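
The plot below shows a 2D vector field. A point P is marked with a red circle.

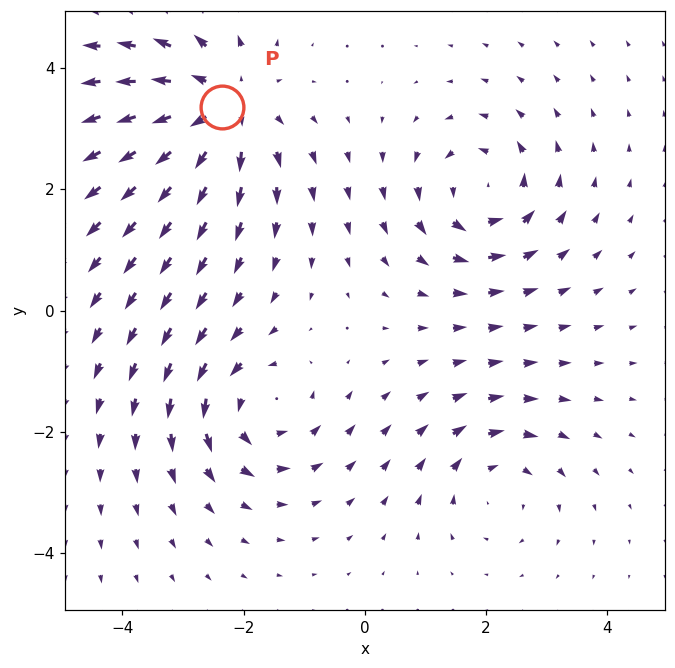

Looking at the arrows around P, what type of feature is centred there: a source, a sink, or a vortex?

source

At P (-2.3, 3.4) the arrows spread outward. Divergence about +4, curl ≈0 — positive divergence with near-zero curl is a source.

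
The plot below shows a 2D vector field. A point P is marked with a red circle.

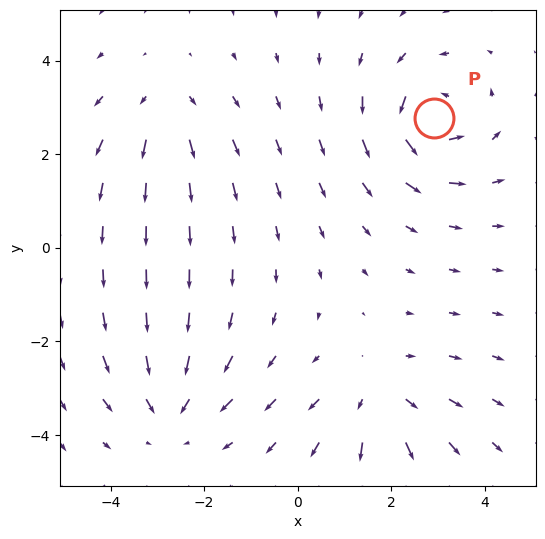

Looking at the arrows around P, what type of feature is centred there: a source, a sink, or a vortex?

At P (2.9, 2.8) the arrows circulate counterclockwise. Divergence ≈0, curl about +6 — near-zero divergence with nonzero curl is a vortex.

vortex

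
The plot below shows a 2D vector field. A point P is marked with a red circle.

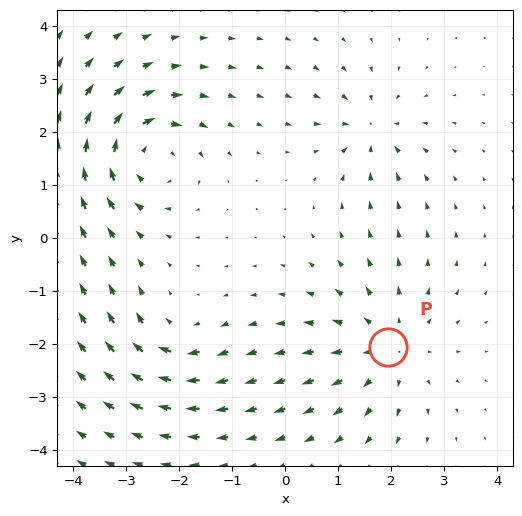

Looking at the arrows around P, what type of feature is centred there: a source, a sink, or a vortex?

At P (1.9, -2.1) the arrows spread outward. Divergence about +4, curl ≈0 — positive divergence with near-zero curl is a source.

source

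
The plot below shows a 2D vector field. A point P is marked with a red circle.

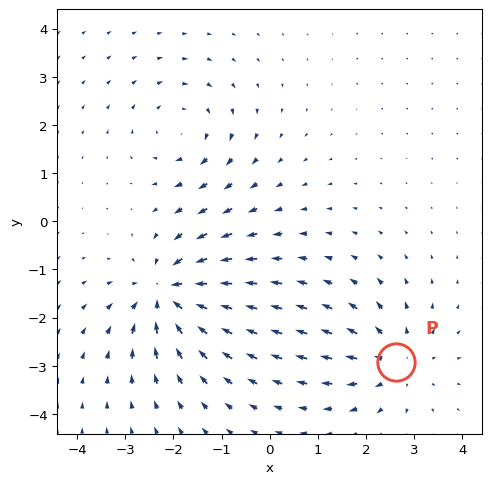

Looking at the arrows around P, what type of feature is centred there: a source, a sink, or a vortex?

At P (2.6, -2.9) the arrows spread outward. Divergence about +4, curl ≈0 — positive divergence with near-zero curl is a source.

source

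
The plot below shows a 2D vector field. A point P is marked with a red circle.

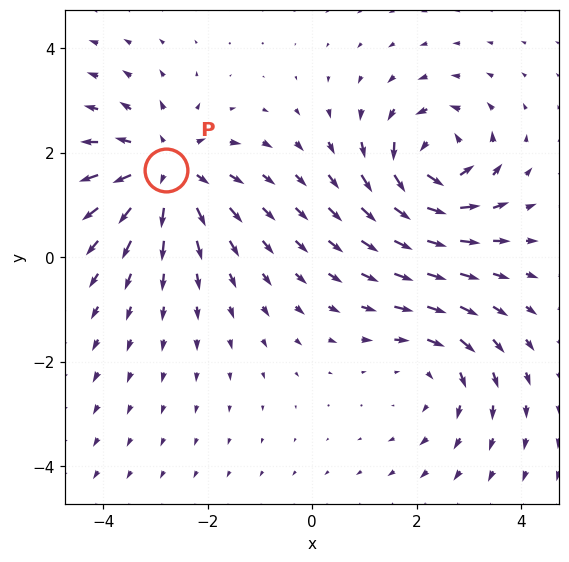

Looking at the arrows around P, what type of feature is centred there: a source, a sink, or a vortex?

source

At P (-2.8, 1.7) the arrows spread outward. Divergence about +3, curl ≈0 — positive divergence with near-zero curl is a source.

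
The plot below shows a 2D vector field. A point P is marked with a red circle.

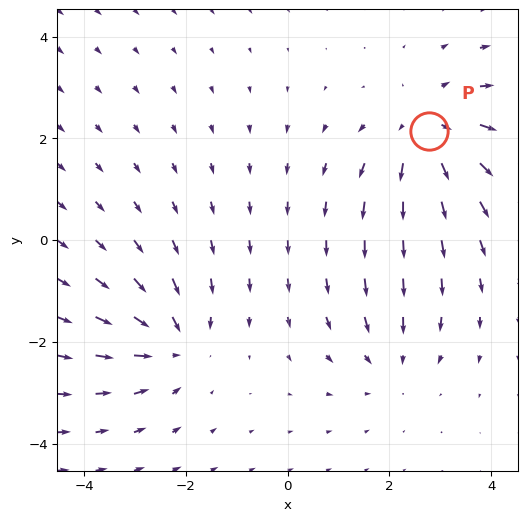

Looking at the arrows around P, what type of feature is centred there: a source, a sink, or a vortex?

source

At P (2.8, 2.1) the arrows spread outward. Divergence about +4, curl ≈0 — positive divergence with near-zero curl is a source.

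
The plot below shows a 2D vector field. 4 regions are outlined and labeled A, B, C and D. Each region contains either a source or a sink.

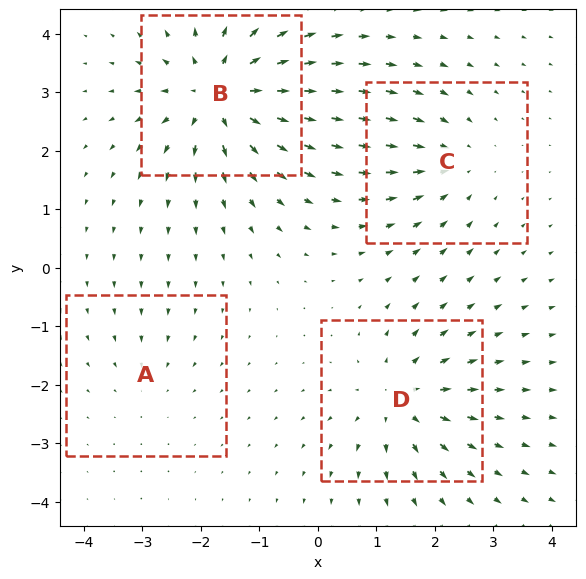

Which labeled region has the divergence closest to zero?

A

Divergence at each region's feature centre — A: about -2, B: about +7, C: about -4, D: about +5. Region A is closest to zero.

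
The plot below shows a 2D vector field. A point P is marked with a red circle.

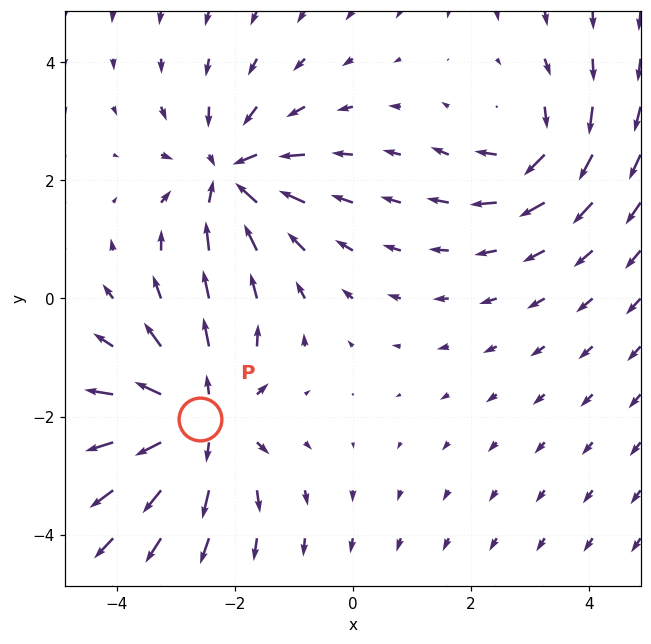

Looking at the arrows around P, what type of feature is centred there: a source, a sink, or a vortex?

source

At P (-2.6, -2.0) the arrows spread outward. Divergence about +5, curl ≈0 — positive divergence with near-zero curl is a source.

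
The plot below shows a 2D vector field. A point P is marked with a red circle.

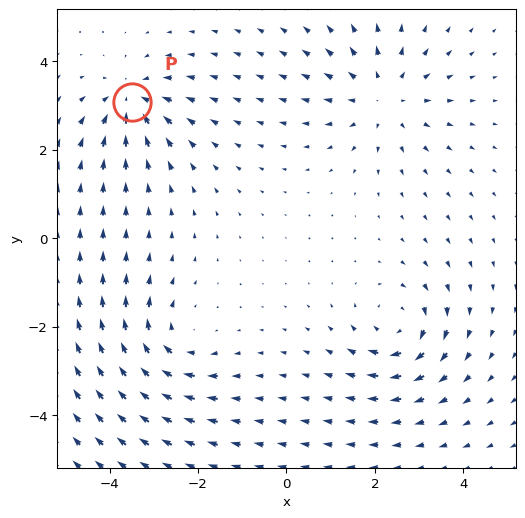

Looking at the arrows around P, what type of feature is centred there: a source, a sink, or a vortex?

At P (-3.5, 3.1) the arrows converge inward. Divergence about -5, curl ≈0 — negative divergence with near-zero curl is a sink.

sink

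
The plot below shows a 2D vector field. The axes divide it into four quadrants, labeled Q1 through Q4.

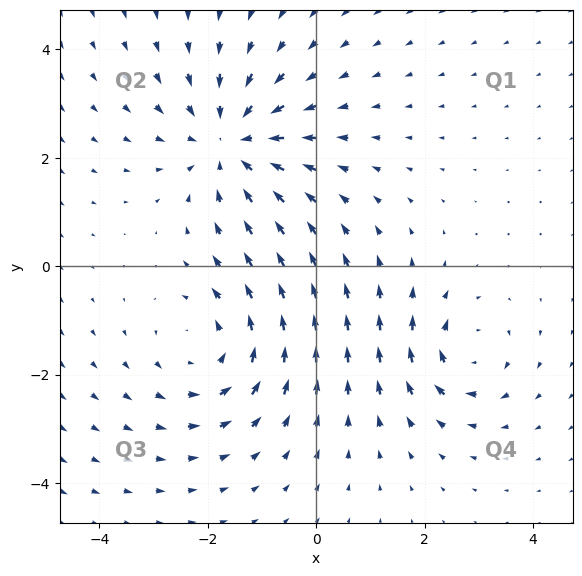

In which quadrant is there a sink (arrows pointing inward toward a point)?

The sink sits at approximately (-1.6, 2.3), which lies in quadrant Q2. The divergence there is about -4, negative as expected for a sink.

Q2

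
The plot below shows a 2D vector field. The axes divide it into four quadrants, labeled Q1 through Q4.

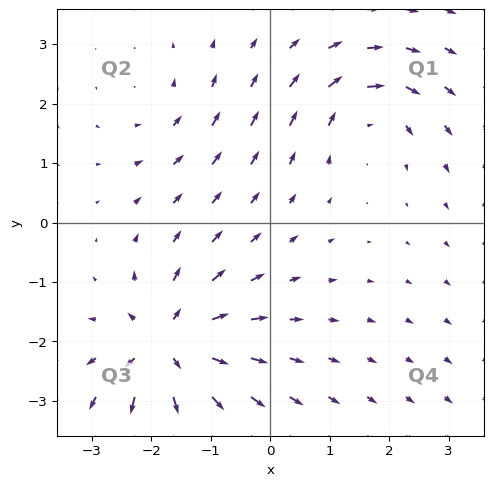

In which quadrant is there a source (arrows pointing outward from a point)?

The source sits at approximately (-1.7, -2.1), which lies in quadrant Q3. The divergence there is about +7, positive as expected for a source.

Q3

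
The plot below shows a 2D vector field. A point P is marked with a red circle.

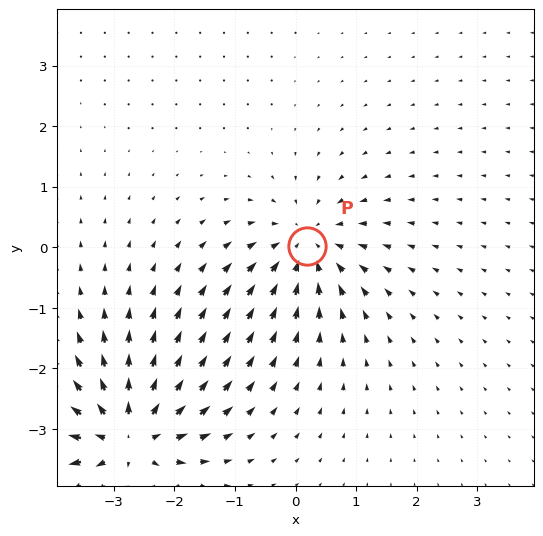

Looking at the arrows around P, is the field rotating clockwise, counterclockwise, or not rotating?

Near P at (0.2, 0.0) the arrows show no circulation. The curl there is ≈0.

not rotating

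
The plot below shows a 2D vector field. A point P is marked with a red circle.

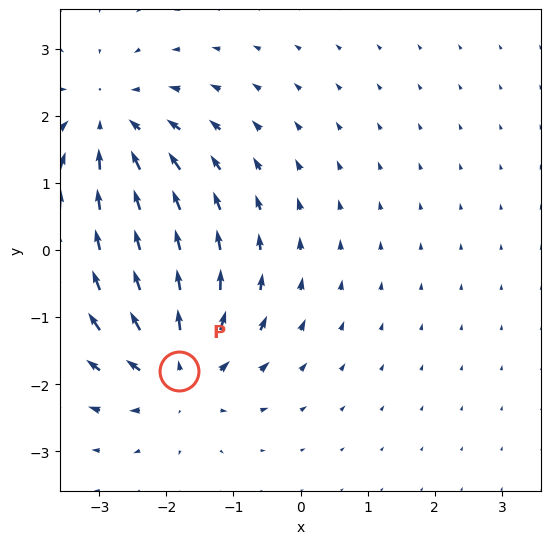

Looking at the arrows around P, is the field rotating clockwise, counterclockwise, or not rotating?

not rotating

Near P at (-1.8, -1.8) the arrows show no circulation. The curl there is ≈0.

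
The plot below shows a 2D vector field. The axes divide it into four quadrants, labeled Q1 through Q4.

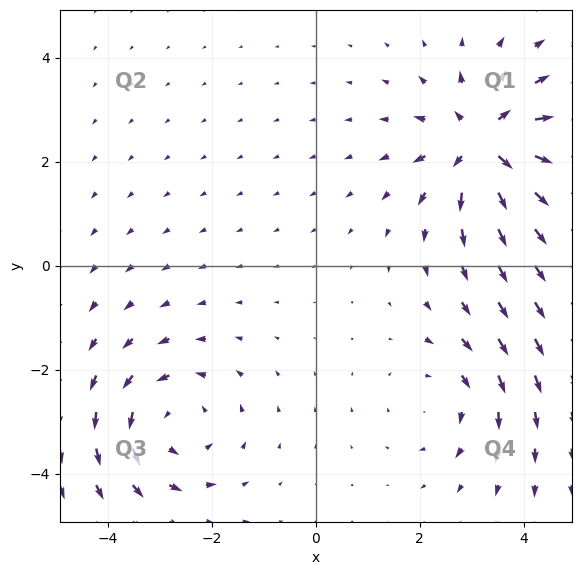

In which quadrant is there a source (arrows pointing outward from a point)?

Q1

The source sits at approximately (3.3, 2.3), which lies in quadrant Q1. The divergence there is about +6, positive as expected for a source.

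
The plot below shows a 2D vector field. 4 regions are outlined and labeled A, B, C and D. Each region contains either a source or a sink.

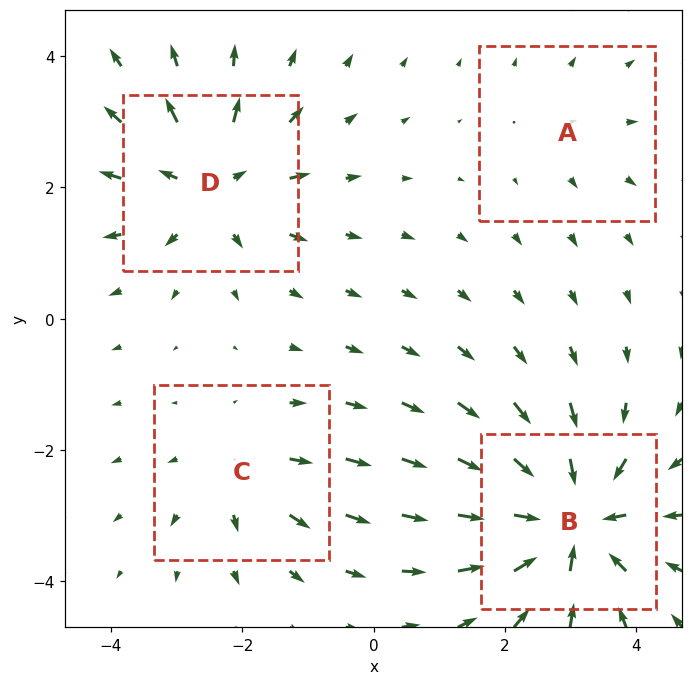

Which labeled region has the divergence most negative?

Divergence at each region's feature centre — A: about +2, B: about -8, C: about +4, D: about +5. Region B is most negative.

B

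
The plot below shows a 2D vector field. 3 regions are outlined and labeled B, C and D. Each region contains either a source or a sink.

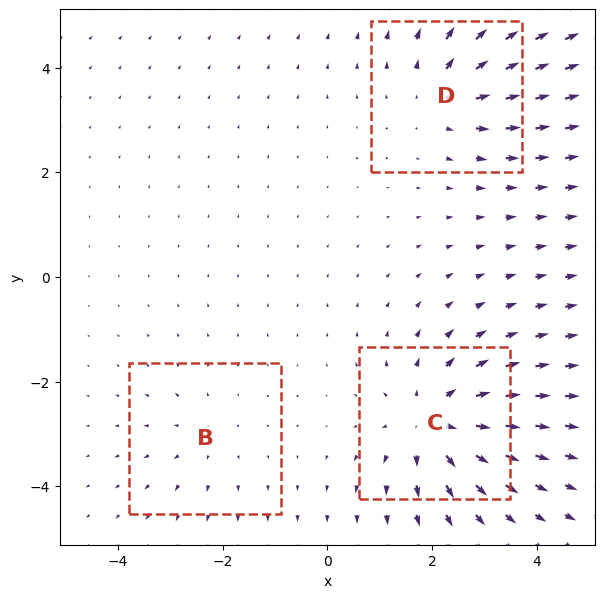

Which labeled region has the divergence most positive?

C

Divergence at each region's feature centre — B: about +2, C: about +4, D: about +3. Region C is most positive.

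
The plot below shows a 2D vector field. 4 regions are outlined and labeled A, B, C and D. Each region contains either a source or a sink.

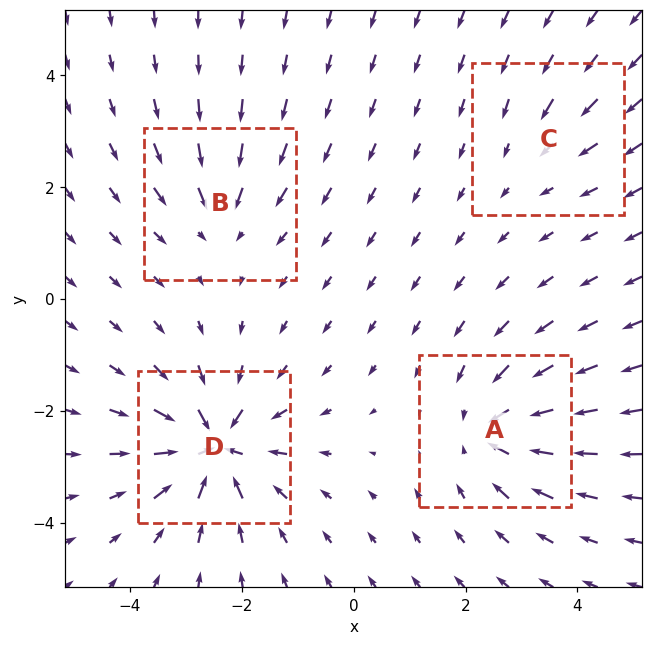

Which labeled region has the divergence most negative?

Divergence at each region's feature centre — A: about -6, B: about -4, C: about -2, D: about -9. Region D is most negative.

D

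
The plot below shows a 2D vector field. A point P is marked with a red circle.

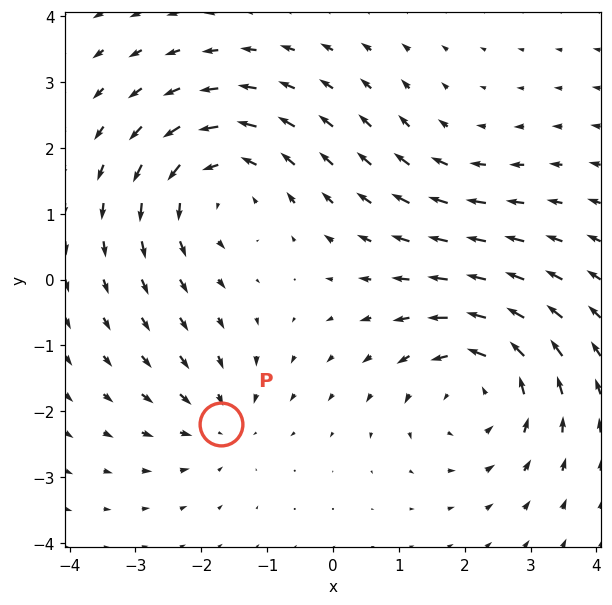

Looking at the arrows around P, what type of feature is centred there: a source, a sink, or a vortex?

At P (-1.7, -2.2) the arrows converge inward. Divergence about -3, curl ≈0 — negative divergence with near-zero curl is a sink.

sink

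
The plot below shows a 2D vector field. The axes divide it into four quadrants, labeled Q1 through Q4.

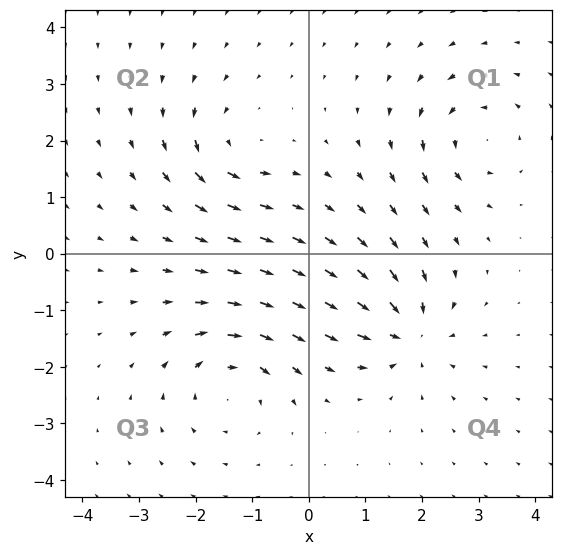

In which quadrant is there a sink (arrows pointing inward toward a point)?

The sink sits at approximately (1.8, -1.4), which lies in quadrant Q4. The divergence there is about -7, negative as expected for a sink.

Q4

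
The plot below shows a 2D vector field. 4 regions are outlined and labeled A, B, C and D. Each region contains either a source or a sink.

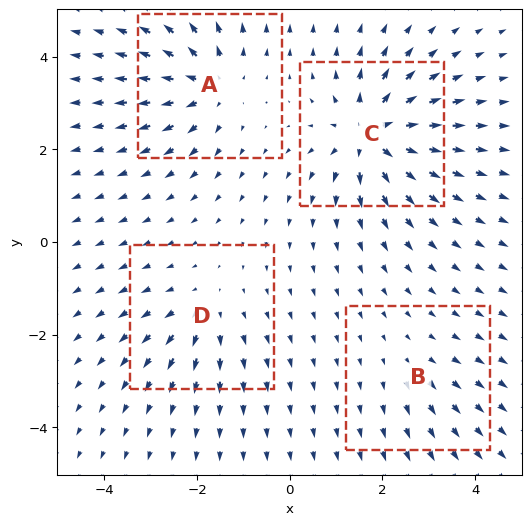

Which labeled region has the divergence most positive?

Divergence at each region's feature centre — A: about +6, B: about +2, C: about +8, D: about +4. Region C is most positive.

C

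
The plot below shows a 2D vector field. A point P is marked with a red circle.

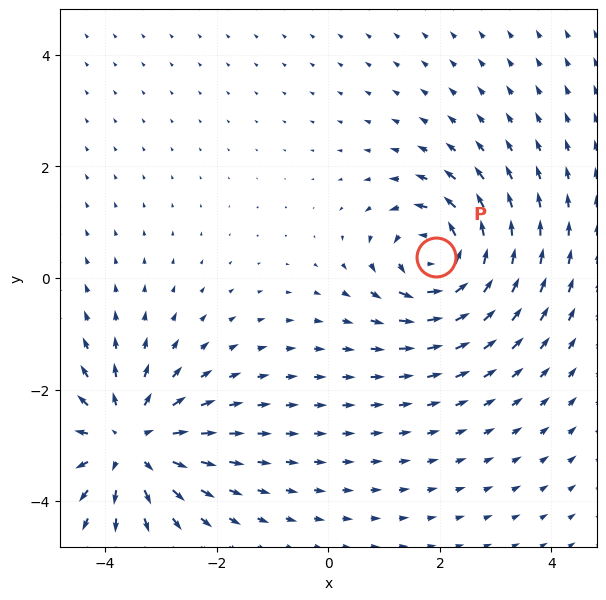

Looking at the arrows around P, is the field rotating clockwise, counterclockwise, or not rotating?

Near P at (1.9, 0.4) the arrows circulate counterclockwise. The curl (z-component) there is about +5; positive curl means counterclockwise rotation.

counterclockwise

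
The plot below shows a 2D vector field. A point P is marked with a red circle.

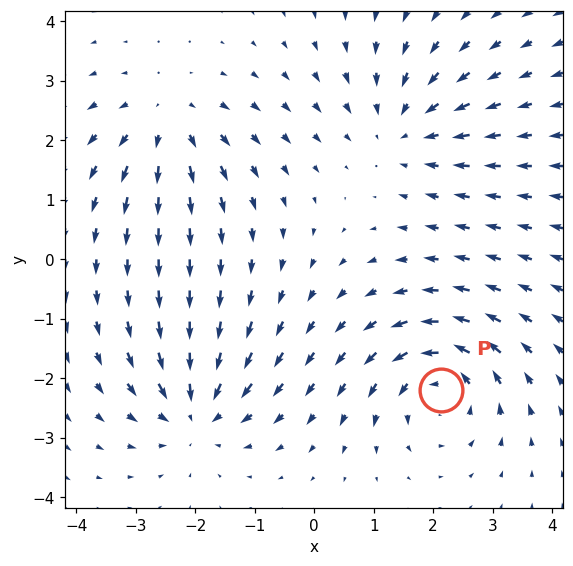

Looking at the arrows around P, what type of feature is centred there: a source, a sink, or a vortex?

At P (2.1, -2.2) the arrows circulate counterclockwise. Divergence ≈0, curl about +5 — near-zero divergence with nonzero curl is a vortex.

vortex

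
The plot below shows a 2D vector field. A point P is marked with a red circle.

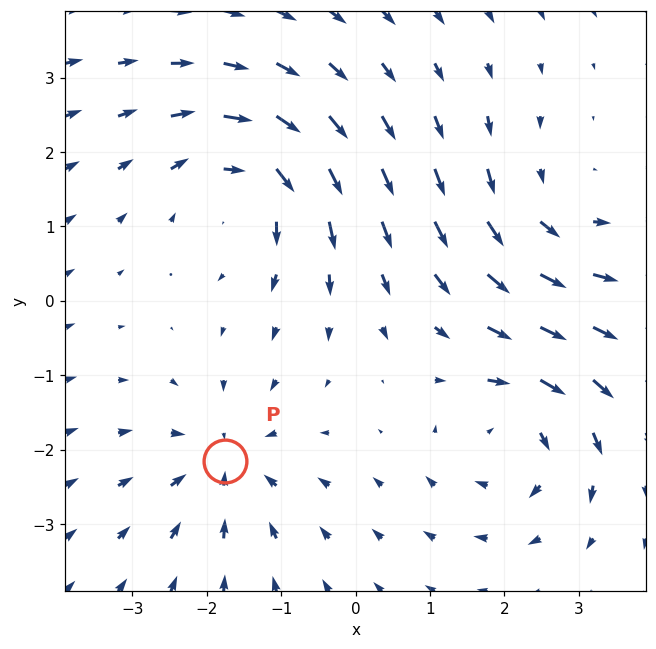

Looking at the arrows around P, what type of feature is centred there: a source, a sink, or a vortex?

At P (-1.8, -2.2) the arrows converge inward. Divergence about -3, curl ≈0 — negative divergence with near-zero curl is a sink.

sink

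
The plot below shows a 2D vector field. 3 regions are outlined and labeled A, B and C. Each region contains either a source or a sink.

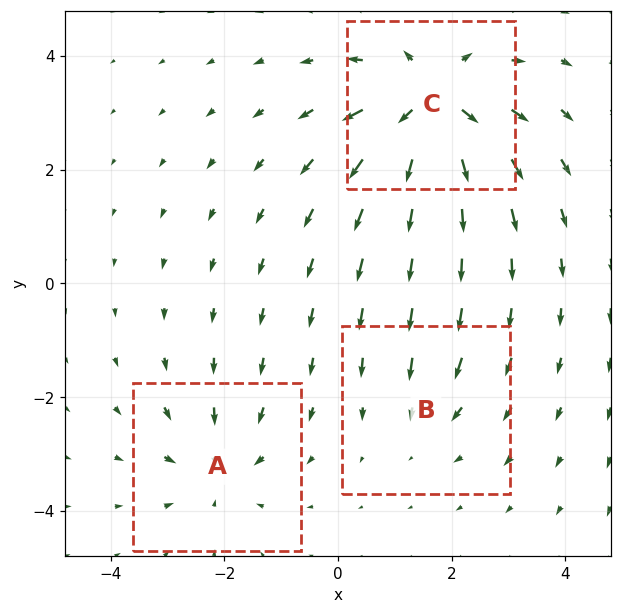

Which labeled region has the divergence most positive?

C

Divergence at each region's feature centre — A: about -3, B: about -2, C: about +6. Region C is most positive.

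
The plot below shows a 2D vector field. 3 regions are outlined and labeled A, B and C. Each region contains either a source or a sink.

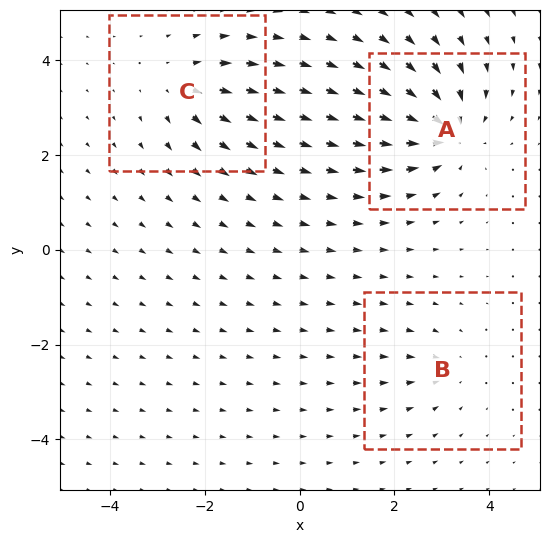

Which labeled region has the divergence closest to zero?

B

Divergence at each region's feature centre — A: about -5, B: about -2, C: about +3. Region B is closest to zero.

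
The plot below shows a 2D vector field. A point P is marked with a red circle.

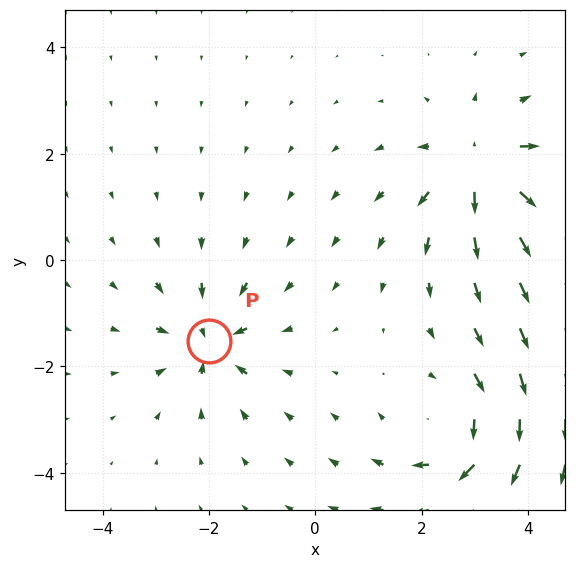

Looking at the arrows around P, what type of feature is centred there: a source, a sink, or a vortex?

sink

At P (-2.0, -1.5) the arrows converge inward. Divergence about -5, curl ≈0 — negative divergence with near-zero curl is a sink.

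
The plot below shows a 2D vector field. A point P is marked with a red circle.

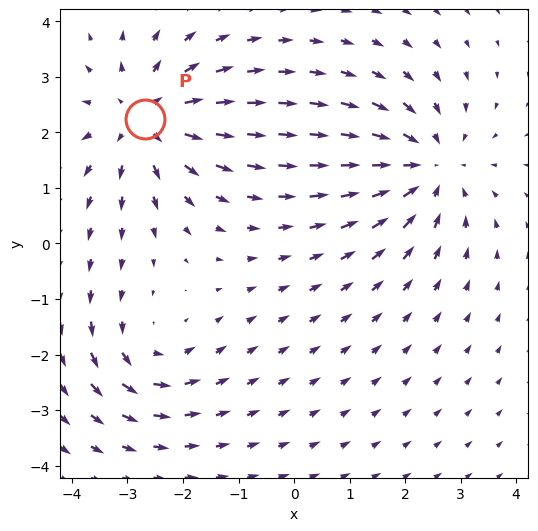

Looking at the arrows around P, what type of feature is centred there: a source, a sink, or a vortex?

At P (-2.7, 2.2) the arrows spread outward. Divergence about +4, curl ≈0 — positive divergence with near-zero curl is a source.

source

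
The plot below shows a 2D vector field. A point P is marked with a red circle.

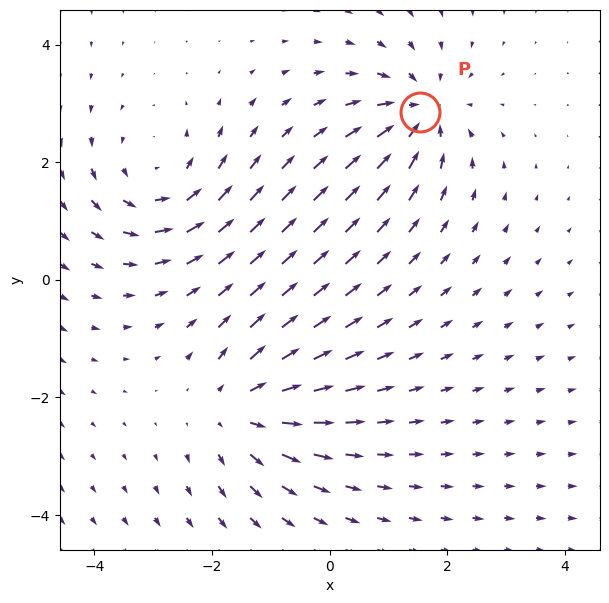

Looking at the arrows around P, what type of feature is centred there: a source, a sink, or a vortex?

sink

At P (1.5, 2.8) the arrows converge inward. Divergence about -5, curl ≈0 — negative divergence with near-zero curl is a sink.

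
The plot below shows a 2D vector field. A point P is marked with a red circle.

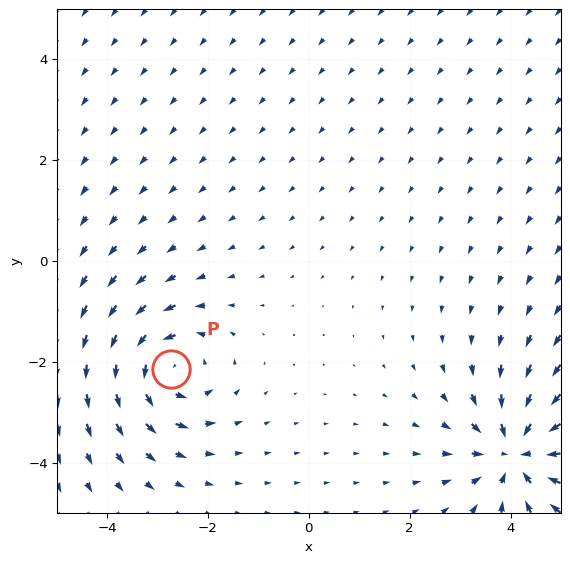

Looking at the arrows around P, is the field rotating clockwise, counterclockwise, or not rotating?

Near P at (-2.7, -2.1) the arrows circulate counterclockwise. The curl (z-component) there is about +4; positive curl means counterclockwise rotation.

counterclockwise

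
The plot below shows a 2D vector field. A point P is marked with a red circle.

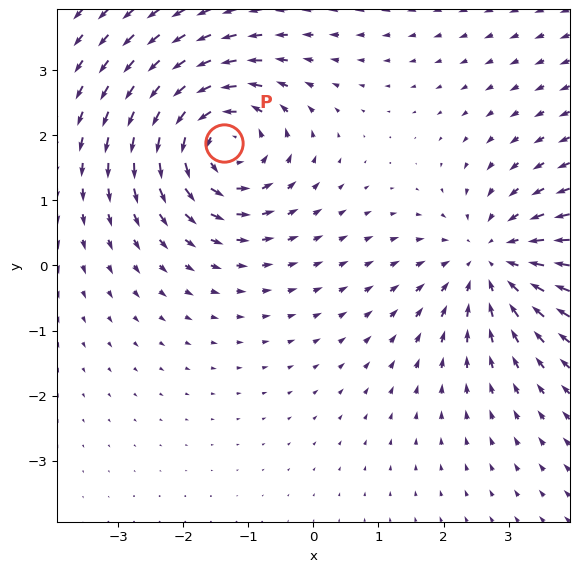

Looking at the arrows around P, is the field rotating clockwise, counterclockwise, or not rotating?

counterclockwise

Near P at (-1.4, 1.9) the arrows circulate counterclockwise. The curl (z-component) there is about +5; positive curl means counterclockwise rotation.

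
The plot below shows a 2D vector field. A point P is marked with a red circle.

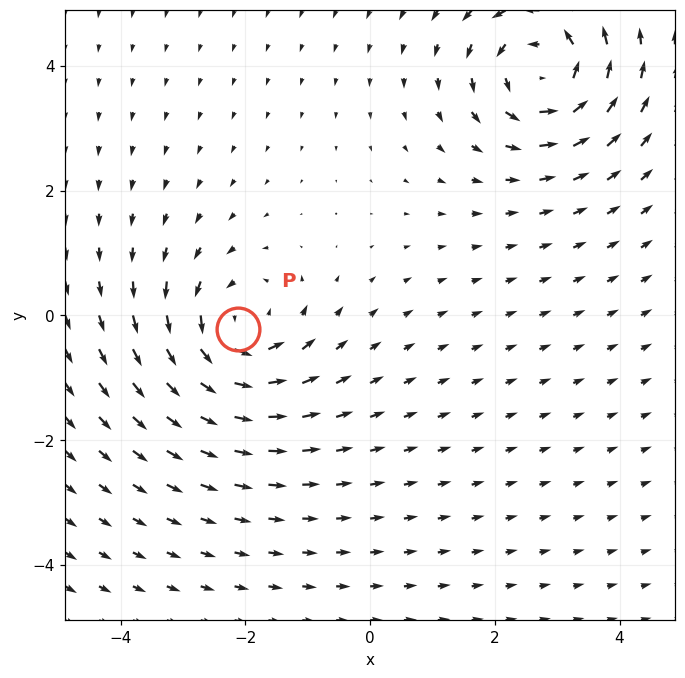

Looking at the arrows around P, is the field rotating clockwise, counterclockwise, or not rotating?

counterclockwise

Near P at (-2.1, -0.2) the arrows circulate counterclockwise. The curl (z-component) there is about +4; positive curl means counterclockwise rotation.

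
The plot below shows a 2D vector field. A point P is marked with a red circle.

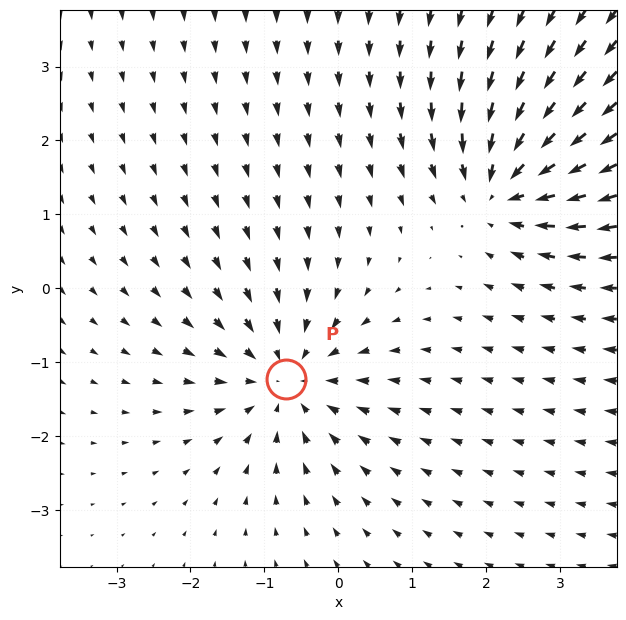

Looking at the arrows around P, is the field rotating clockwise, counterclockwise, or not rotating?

not rotating

Near P at (-0.7, -1.2) the arrows show no circulation. The curl there is ≈0.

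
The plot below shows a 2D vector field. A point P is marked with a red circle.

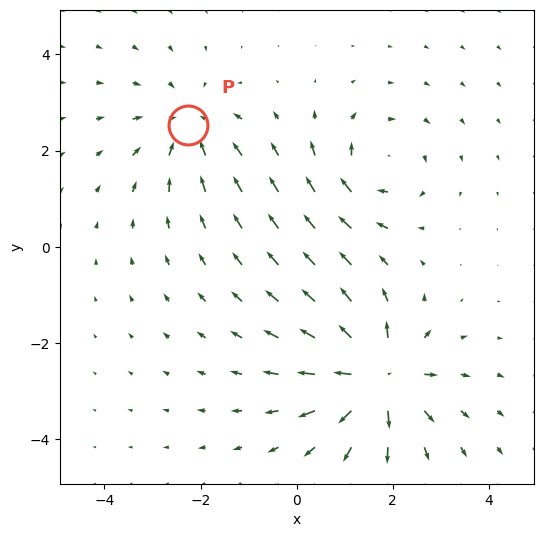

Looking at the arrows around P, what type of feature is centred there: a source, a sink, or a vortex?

sink

At P (-2.3, 2.5) the arrows converge inward. Divergence about -3, curl ≈0 — negative divergence with near-zero curl is a sink.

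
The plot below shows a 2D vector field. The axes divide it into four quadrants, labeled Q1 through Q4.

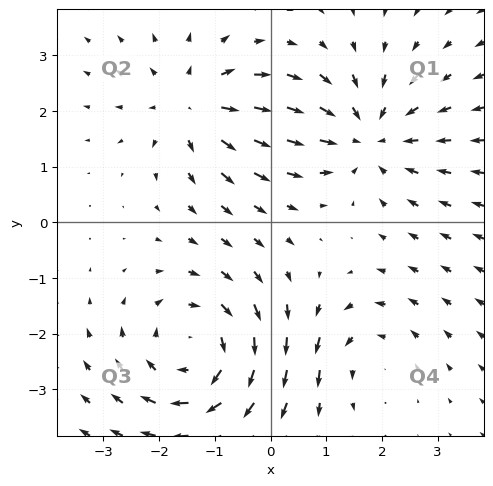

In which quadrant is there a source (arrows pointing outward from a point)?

Q2

The source sits at approximately (-1.4, 2.1), which lies in quadrant Q2. The divergence there is about +4, positive as expected for a source.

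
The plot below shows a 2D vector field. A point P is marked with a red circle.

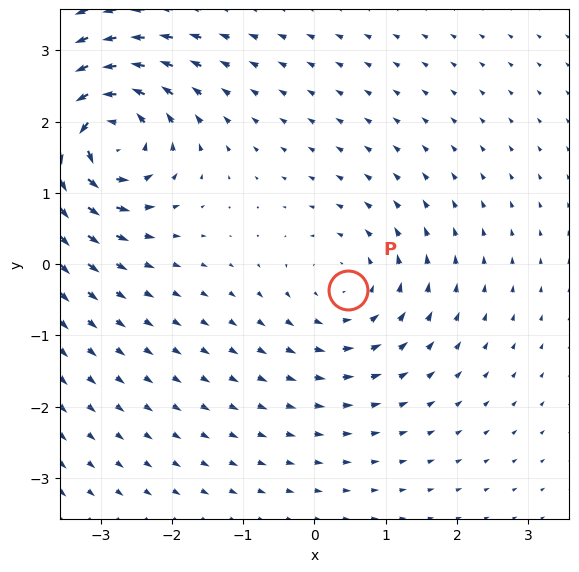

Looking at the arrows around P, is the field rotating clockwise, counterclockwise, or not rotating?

Near P at (0.5, -0.4) the arrows circulate counterclockwise. The curl (z-component) there is about +3; positive curl means counterclockwise rotation.

counterclockwise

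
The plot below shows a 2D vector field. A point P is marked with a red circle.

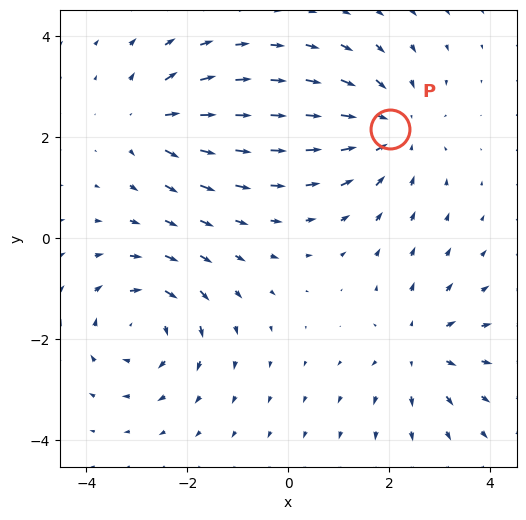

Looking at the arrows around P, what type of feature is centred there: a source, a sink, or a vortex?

sink

At P (2.0, 2.2) the arrows converge inward. Divergence about -4, curl ≈0 — negative divergence with near-zero curl is a sink.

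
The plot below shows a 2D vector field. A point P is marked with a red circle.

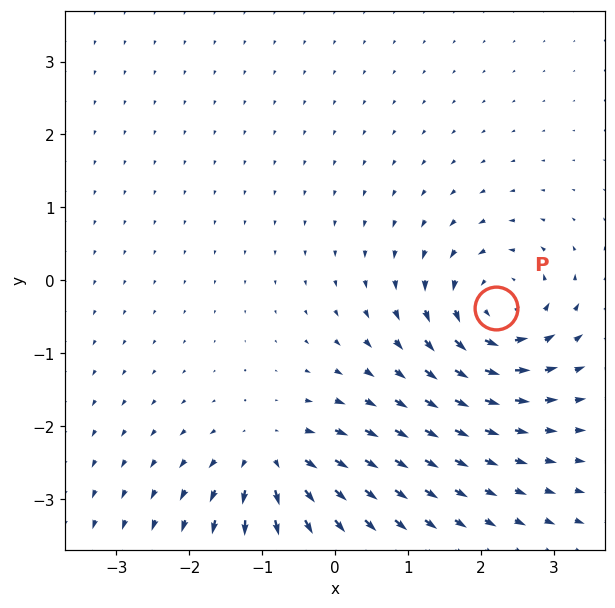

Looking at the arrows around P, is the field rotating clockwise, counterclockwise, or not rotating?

counterclockwise

Near P at (2.2, -0.4) the arrows circulate counterclockwise. The curl (z-component) there is about +6; positive curl means counterclockwise rotation.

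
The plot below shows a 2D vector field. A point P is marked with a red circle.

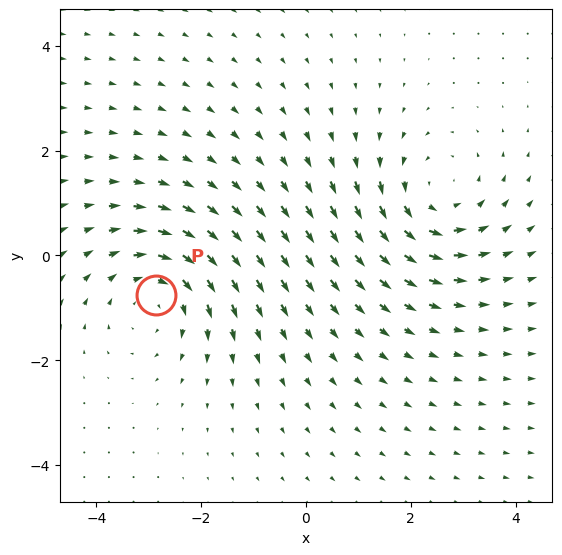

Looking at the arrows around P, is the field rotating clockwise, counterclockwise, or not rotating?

clockwise

Near P at (-2.9, -0.8) the arrows circulate clockwise. The curl (z-component) there is about -4; negative curl means clockwise rotation.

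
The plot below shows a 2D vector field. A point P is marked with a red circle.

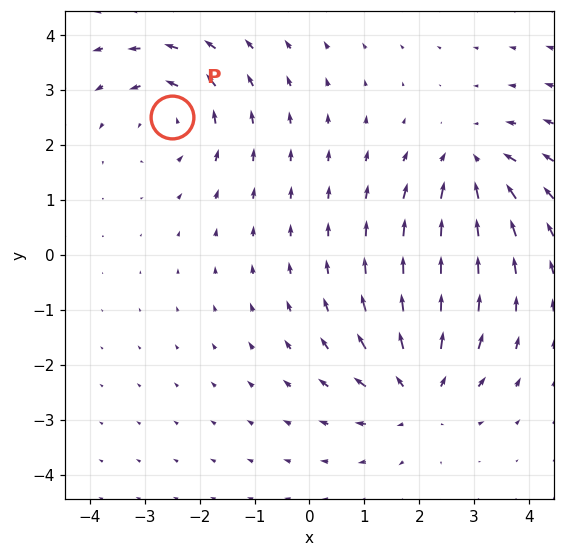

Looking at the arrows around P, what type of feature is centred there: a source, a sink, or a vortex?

vortex

At P (-2.5, 2.5) the arrows circulate counterclockwise. Divergence ≈0, curl about +3 — near-zero divergence with nonzero curl is a vortex.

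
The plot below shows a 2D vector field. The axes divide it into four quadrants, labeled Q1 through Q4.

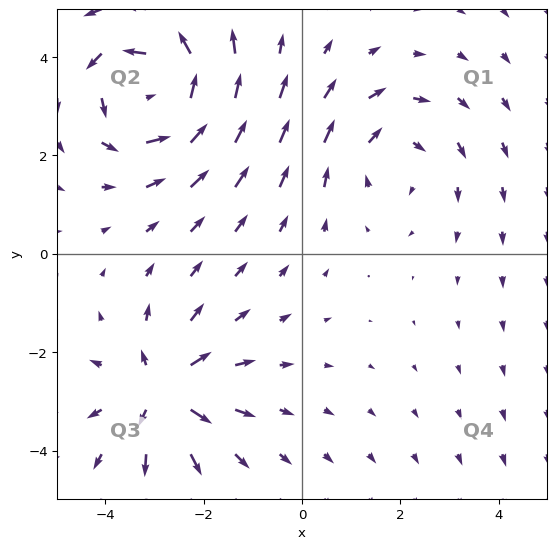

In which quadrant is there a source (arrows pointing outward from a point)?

The source sits at approximately (-2.8, -2.8), which lies in quadrant Q3. The divergence there is about +4, positive as expected for a source.

Q3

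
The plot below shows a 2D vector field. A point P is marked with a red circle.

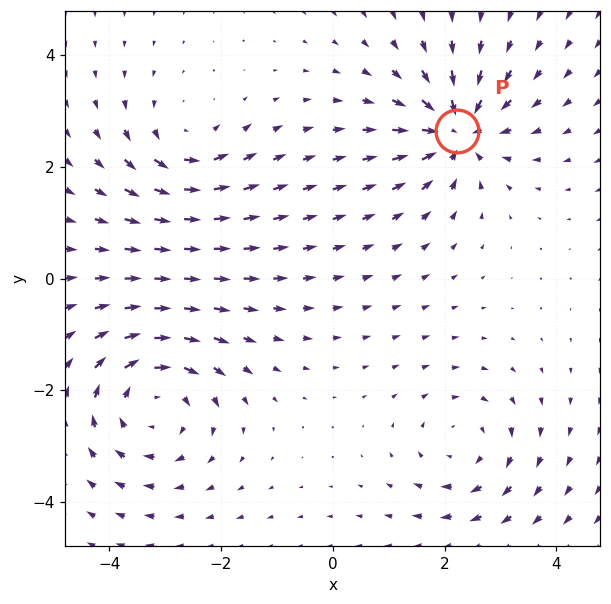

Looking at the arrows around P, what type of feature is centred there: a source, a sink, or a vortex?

At P (2.2, 2.6) the arrows converge inward. Divergence about -6, curl ≈0 — negative divergence with near-zero curl is a sink.

sink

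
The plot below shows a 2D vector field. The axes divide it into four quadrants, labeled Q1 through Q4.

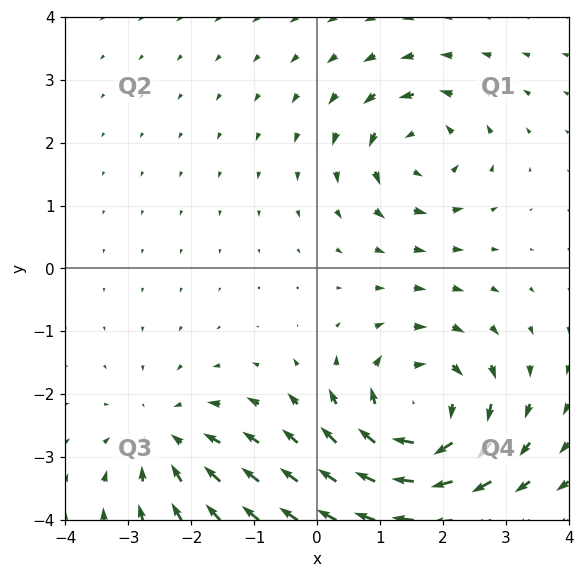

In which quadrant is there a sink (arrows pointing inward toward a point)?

The sink sits at approximately (-2.4, -2.7), which lies in quadrant Q3. The divergence there is about -3, negative as expected for a sink.

Q3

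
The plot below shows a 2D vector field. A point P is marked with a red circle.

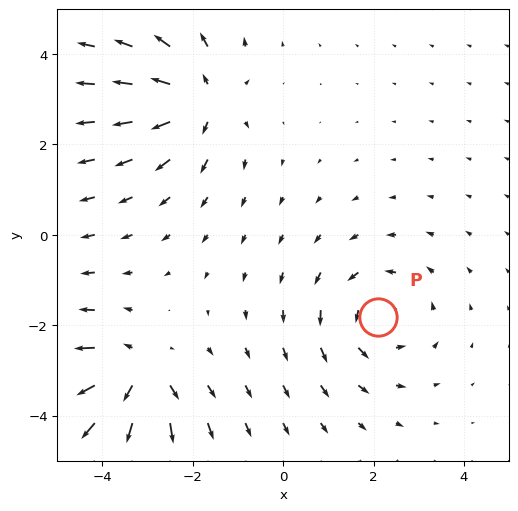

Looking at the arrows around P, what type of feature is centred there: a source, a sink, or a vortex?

vortex

At P (2.1, -1.8) the arrows circulate counterclockwise. Divergence ≈0, curl about +4 — near-zero divergence with nonzero curl is a vortex.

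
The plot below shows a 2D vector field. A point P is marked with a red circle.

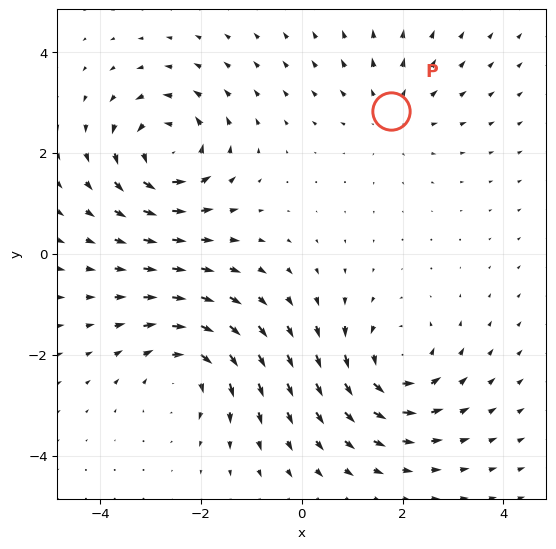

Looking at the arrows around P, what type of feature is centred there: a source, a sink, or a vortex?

source

At P (1.8, 2.8) the arrows spread outward. Divergence about +3, curl ≈0 — positive divergence with near-zero curl is a source.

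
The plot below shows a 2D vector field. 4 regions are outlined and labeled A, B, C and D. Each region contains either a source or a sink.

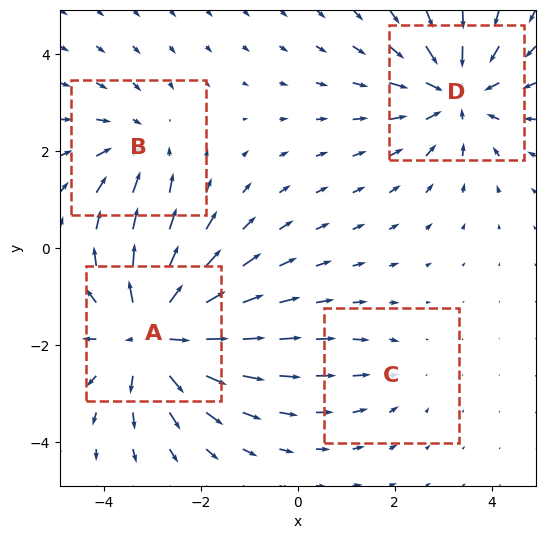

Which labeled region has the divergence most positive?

A

Divergence at each region's feature centre — A: about +6, B: about -3, C: about -2, D: about -4. Region A is most positive.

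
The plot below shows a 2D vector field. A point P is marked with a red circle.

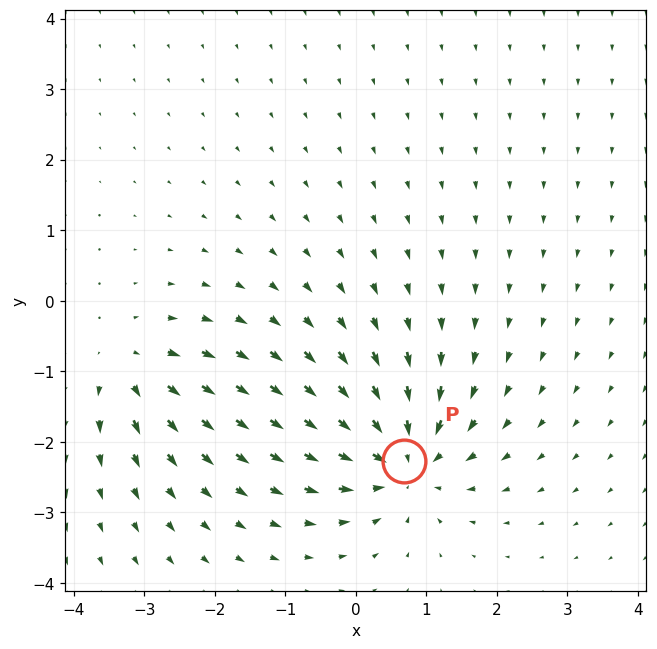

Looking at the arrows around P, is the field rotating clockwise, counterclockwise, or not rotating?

not rotating

Near P at (0.7, -2.3) the arrows show no circulation. The curl there is ≈0.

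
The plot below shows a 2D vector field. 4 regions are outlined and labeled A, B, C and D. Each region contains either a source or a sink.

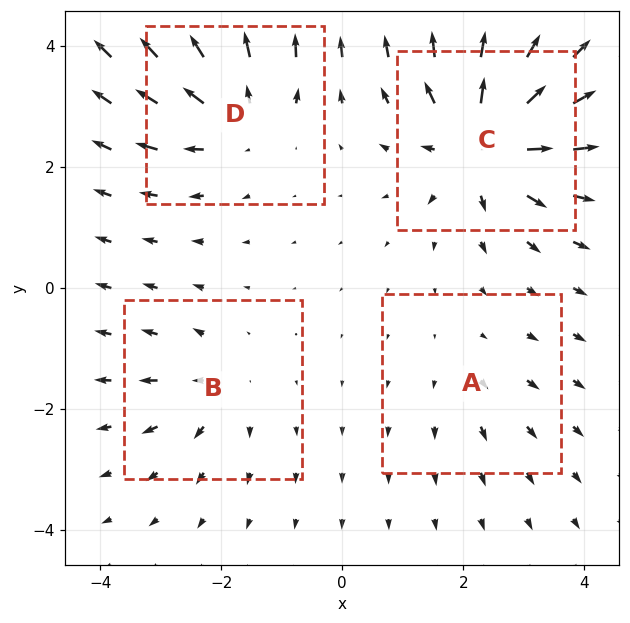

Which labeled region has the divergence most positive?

Divergence at each region's feature centre — A: about +2, B: about +4, C: about +9, D: about +6. Region C is most positive.

C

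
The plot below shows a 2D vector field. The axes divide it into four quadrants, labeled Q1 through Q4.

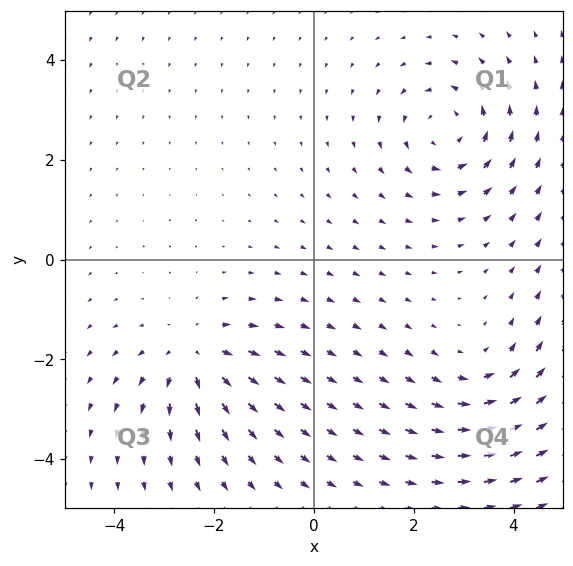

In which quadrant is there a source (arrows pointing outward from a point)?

The source sits at approximately (-2.4, -1.9), which lies in quadrant Q3. The divergence there is about +4, positive as expected for a source.

Q3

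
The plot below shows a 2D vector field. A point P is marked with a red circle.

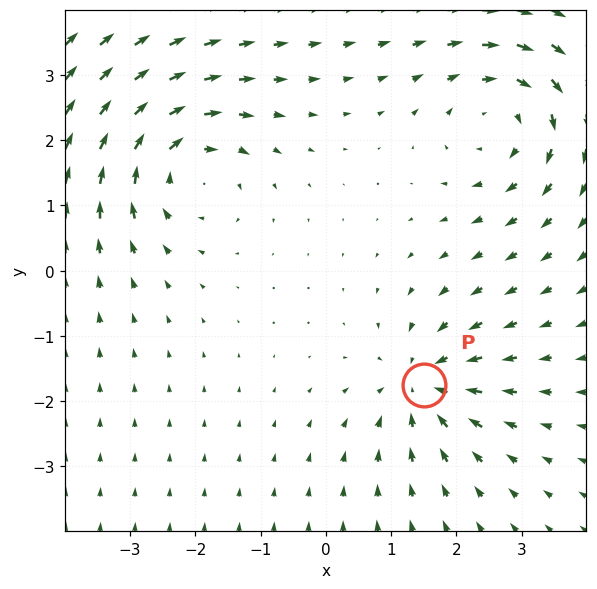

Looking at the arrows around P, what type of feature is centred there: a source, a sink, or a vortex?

sink

At P (1.5, -1.8) the arrows converge inward. Divergence about -5, curl ≈0 — negative divergence with near-zero curl is a sink.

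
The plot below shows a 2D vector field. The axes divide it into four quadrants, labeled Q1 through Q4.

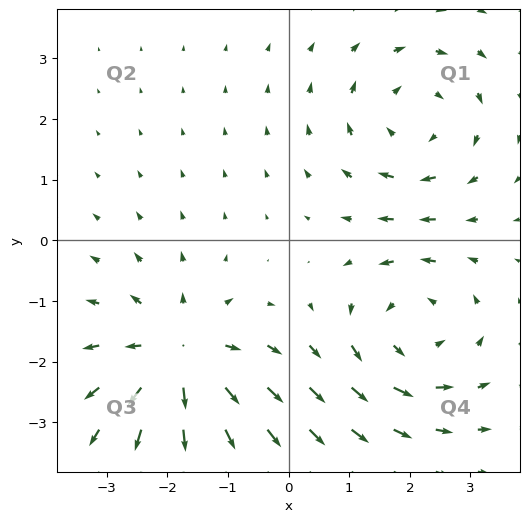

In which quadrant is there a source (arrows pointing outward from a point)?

The source sits at approximately (-1.8, -1.9), which lies in quadrant Q3. The divergence there is about +5, positive as expected for a source.

Q3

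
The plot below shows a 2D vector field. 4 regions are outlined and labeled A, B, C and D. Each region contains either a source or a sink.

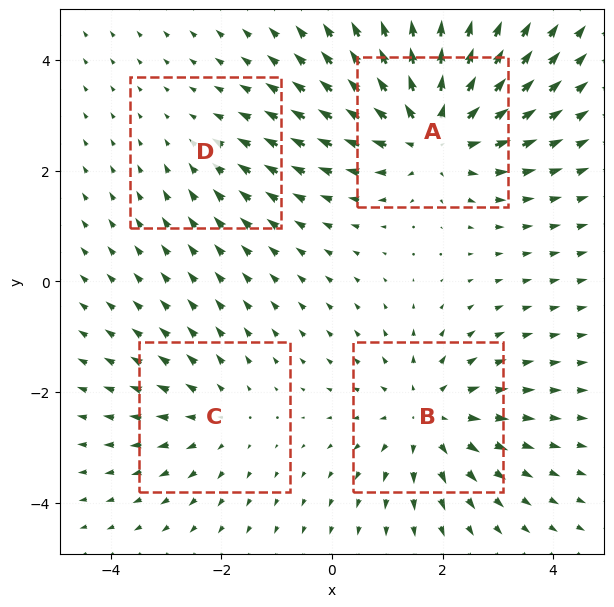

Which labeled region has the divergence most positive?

A

Divergence at each region's feature centre — A: about +6, B: about +4, C: about +3, D: about -2. Region A is most positive.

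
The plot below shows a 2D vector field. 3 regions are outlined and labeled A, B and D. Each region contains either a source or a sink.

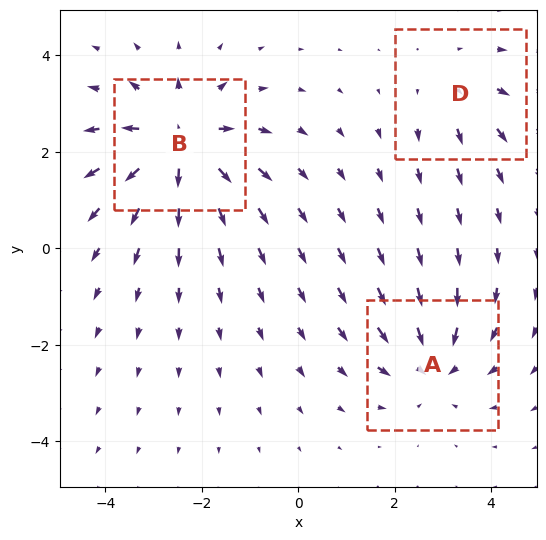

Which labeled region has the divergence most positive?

B

Divergence at each region's feature centre — A: about -4, B: about +5, D: about +2. Region B is most positive.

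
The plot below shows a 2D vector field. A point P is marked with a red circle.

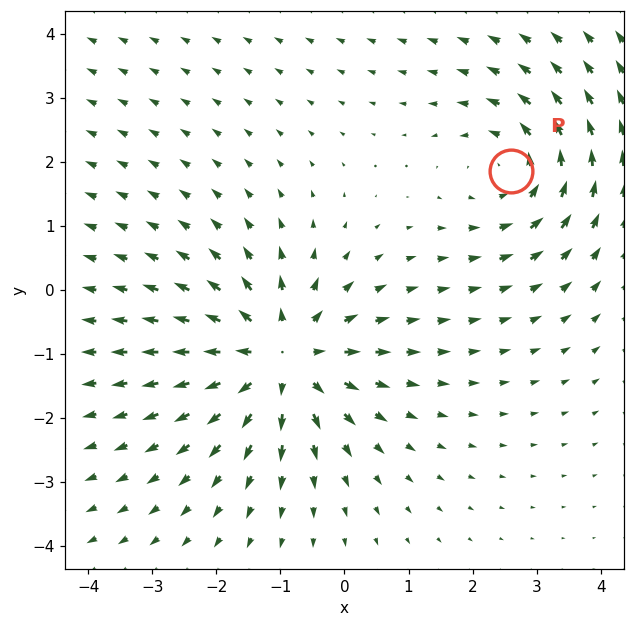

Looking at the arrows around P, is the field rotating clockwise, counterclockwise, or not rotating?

counterclockwise

Near P at (2.6, 1.9) the arrows circulate counterclockwise. The curl (z-component) there is about +3; positive curl means counterclockwise rotation.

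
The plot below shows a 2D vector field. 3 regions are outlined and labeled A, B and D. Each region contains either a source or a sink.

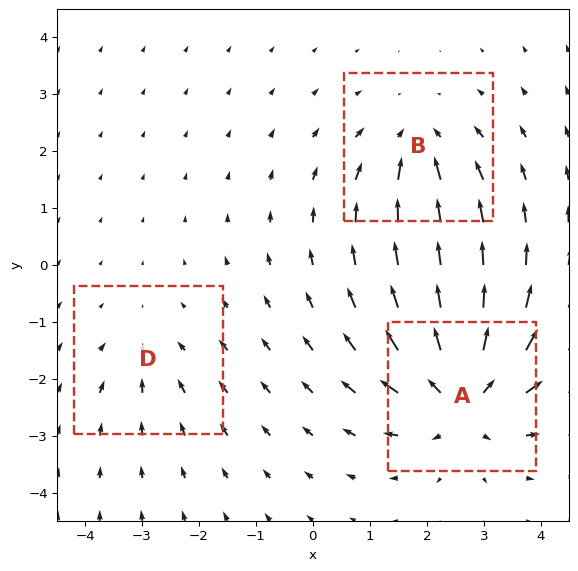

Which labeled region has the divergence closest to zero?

Divergence at each region's feature centre — A: about +5, B: about -3, D: about -2. Region D is closest to zero.

D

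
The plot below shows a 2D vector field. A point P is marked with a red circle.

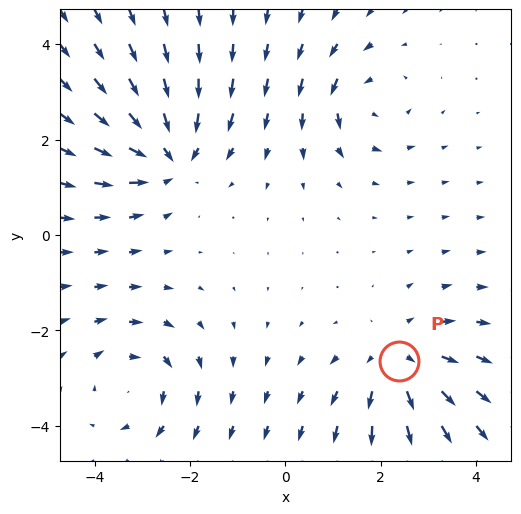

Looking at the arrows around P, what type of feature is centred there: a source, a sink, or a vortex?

At P (2.4, -2.6) the arrows spread outward. Divergence about +3, curl ≈0 — positive divergence with near-zero curl is a source.

source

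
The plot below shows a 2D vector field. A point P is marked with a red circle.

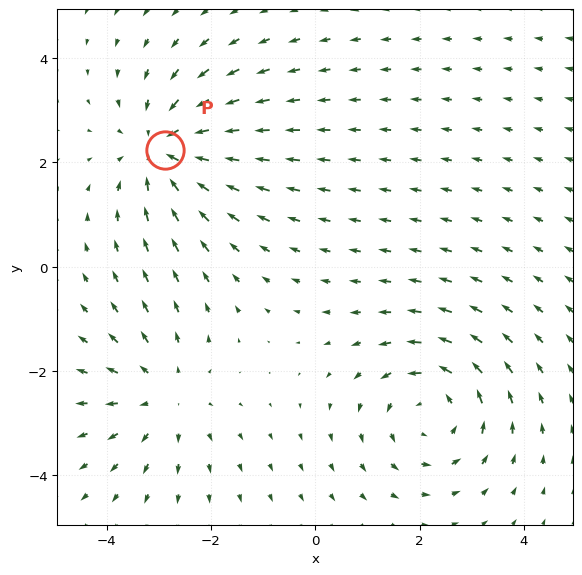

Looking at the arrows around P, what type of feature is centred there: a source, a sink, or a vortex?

sink

At P (-2.9, 2.2) the arrows converge inward. Divergence about -3, curl ≈0 — negative divergence with near-zero curl is a sink.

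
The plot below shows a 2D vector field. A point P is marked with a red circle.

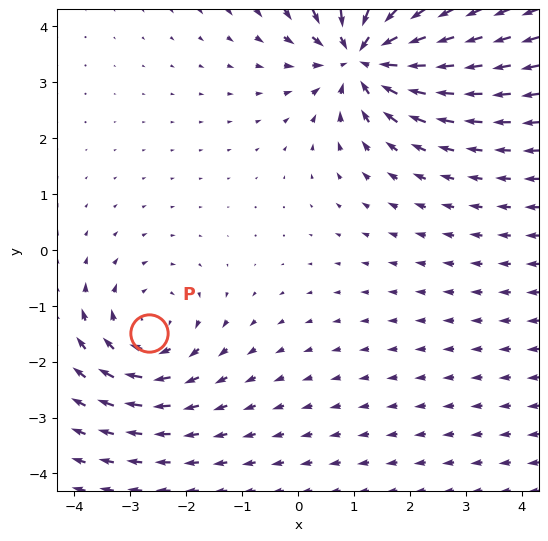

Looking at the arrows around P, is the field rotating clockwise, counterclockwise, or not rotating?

Near P at (-2.7, -1.5) the arrows circulate clockwise. The curl (z-component) there is about -3; negative curl means clockwise rotation.

clockwise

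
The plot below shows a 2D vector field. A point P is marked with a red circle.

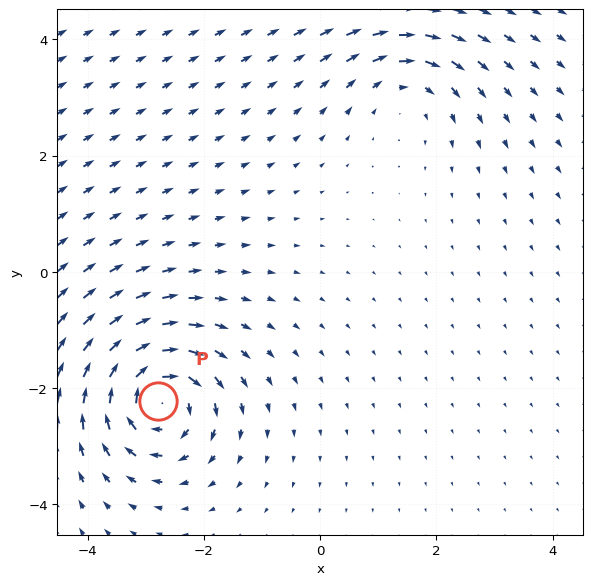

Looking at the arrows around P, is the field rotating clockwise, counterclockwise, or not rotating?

Near P at (-2.8, -2.2) the arrows circulate clockwise. The curl (z-component) there is about -7; negative curl means clockwise rotation.

clockwise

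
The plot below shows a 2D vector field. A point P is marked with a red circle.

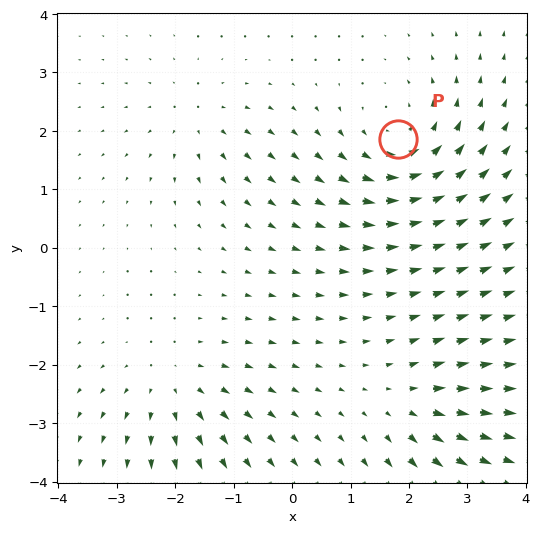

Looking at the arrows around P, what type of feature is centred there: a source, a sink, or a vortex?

At P (1.8, 1.9) the arrows circulate counterclockwise. Divergence ≈0, curl about +4 — near-zero divergence with nonzero curl is a vortex.

vortex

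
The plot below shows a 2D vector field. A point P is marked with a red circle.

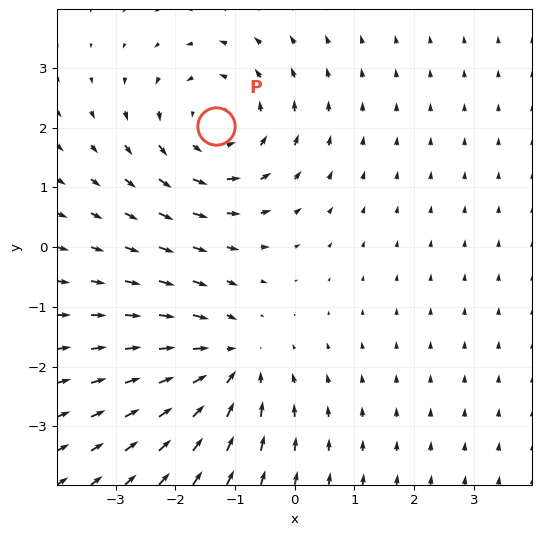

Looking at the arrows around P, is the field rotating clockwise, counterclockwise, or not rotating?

Near P at (-1.3, 2.0) the arrows circulate counterclockwise. The curl (z-component) there is about +4; positive curl means counterclockwise rotation.

counterclockwise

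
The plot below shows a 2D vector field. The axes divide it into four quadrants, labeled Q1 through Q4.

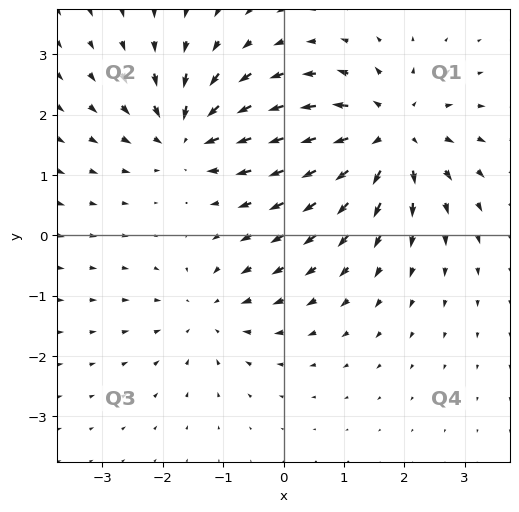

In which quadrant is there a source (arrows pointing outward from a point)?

The source sits at approximately (1.7, 1.7), which lies in quadrant Q1. The divergence there is about +5, positive as expected for a source.

Q1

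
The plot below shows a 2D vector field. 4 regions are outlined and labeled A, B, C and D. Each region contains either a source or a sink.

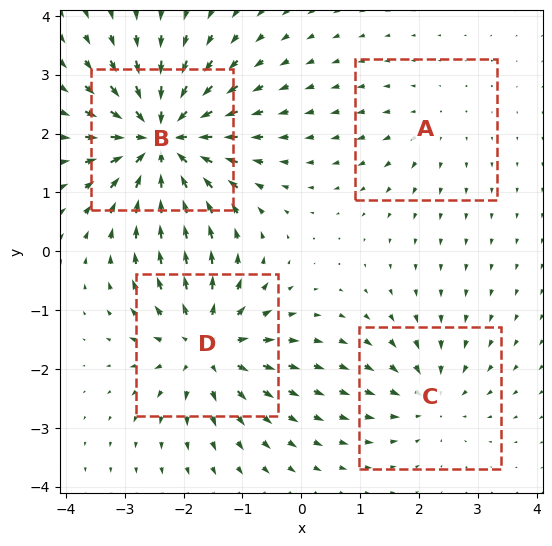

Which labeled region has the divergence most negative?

B

Divergence at each region's feature centre — A: about +2, B: about -8, C: about -4, D: about +6. Region B is most negative.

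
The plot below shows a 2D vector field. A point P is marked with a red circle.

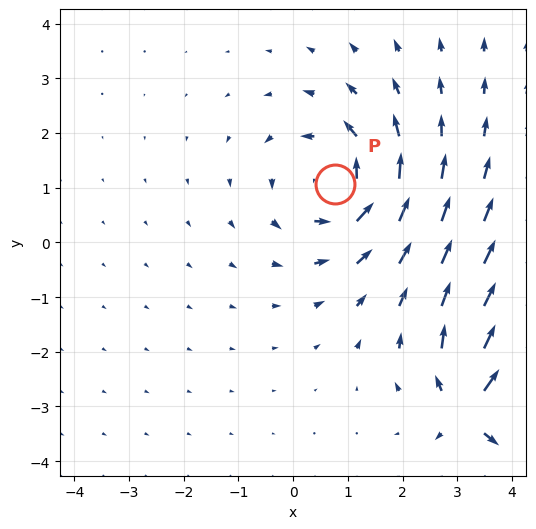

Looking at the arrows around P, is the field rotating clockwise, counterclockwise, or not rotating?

Near P at (0.8, 1.1) the arrows circulate counterclockwise. The curl (z-component) there is about +5; positive curl means counterclockwise rotation.

counterclockwise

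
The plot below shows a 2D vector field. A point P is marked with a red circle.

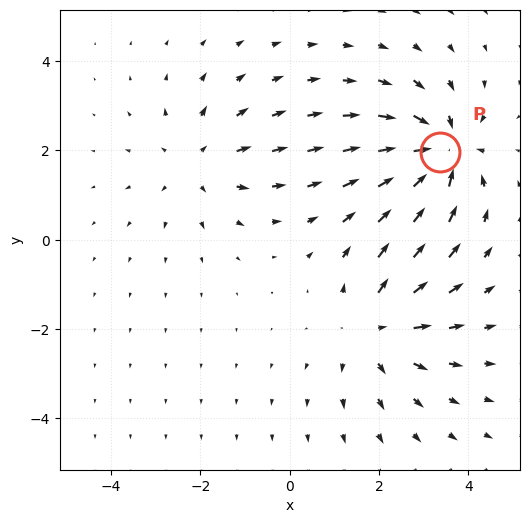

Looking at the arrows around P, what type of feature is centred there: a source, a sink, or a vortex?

At P (3.4, 2.0) the arrows converge inward. Divergence about -6, curl ≈0 — negative divergence with near-zero curl is a sink.

sink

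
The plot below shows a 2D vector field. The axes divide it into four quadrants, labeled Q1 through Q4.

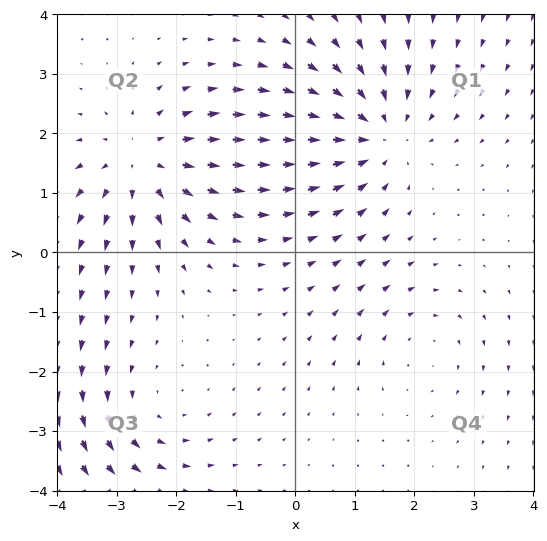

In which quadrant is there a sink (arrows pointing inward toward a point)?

The sink sits at approximately (1.4, 2.0), which lies in quadrant Q1. The divergence there is about -5, negative as expected for a sink.

Q1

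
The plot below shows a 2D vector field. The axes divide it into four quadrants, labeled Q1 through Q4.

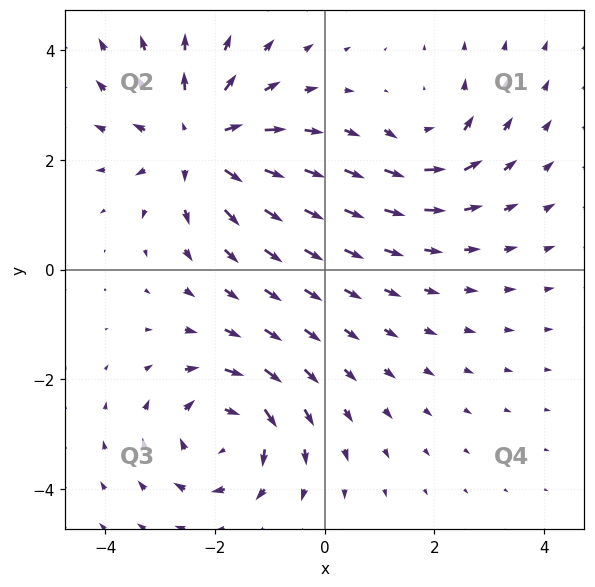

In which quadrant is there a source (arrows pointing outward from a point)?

Q2

The source sits at approximately (-2.3, 2.3), which lies in quadrant Q2. The divergence there is about +4, positive as expected for a source.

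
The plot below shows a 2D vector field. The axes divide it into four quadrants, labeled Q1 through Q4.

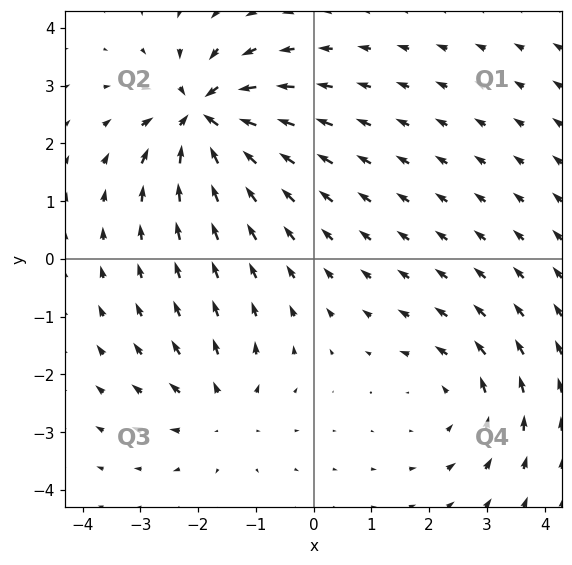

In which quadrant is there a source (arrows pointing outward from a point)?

The source sits at approximately (-1.6, -2.6), which lies in quadrant Q3. The divergence there is about +3, positive as expected for a source.

Q3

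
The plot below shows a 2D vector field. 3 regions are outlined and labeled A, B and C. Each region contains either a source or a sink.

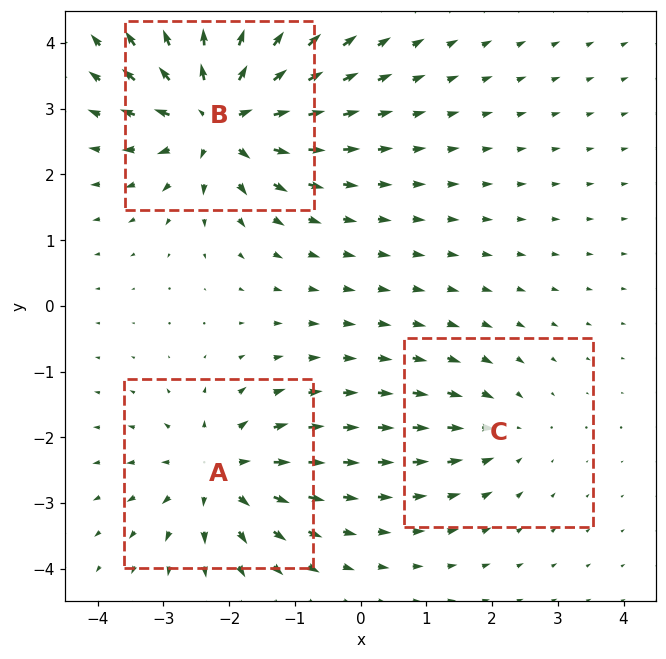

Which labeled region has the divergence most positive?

B

Divergence at each region's feature centre — A: about +4, B: about +6, C: about -2. Region B is most positive.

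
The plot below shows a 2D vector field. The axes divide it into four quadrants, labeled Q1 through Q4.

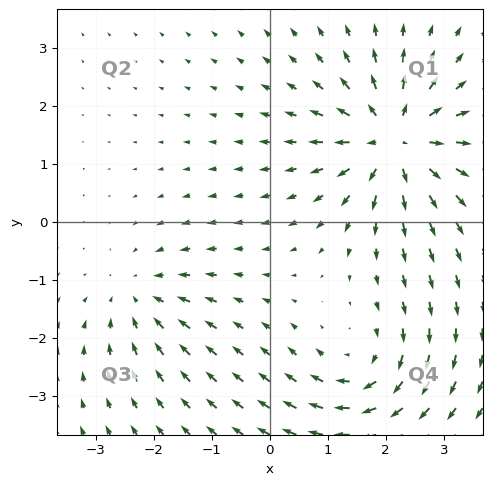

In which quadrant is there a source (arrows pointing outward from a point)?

The source sits at approximately (2.2, 1.4), which lies in quadrant Q1. The divergence there is about +6, positive as expected for a source.

Q1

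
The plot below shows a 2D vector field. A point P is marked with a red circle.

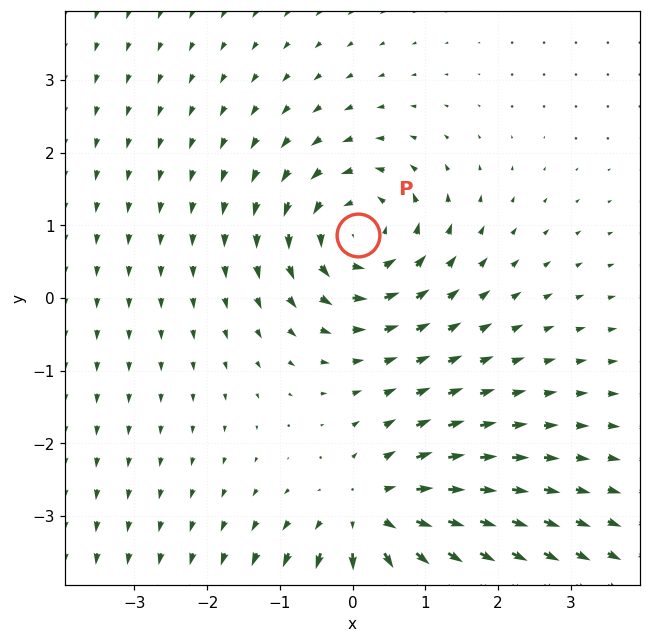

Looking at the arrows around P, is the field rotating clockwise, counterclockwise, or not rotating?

counterclockwise

Near P at (0.1, 0.9) the arrows circulate counterclockwise. The curl (z-component) there is about +5; positive curl means counterclockwise rotation.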